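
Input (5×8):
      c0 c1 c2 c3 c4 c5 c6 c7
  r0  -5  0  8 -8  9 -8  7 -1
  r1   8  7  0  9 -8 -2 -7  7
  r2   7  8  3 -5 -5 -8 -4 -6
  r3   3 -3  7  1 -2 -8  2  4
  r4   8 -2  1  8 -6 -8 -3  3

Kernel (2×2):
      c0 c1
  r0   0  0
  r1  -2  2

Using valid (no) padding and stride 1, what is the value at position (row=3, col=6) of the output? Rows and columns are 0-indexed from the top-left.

The receptive field on the input at this output position is [2 4 / -3 3]. Elementwise product with the kernel and sum: -3·-2 + 3·2.

12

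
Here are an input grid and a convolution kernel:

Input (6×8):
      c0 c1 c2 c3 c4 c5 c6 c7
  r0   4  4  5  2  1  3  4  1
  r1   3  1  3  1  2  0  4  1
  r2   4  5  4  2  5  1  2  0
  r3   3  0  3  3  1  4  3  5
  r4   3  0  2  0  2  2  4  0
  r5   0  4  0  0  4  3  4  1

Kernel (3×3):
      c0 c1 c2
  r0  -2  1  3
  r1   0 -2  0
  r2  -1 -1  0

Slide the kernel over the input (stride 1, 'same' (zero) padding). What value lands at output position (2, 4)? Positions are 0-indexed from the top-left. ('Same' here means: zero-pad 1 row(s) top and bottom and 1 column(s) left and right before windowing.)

-14

The receptive field on the zero-padded input at this output position is [1 2 0 / 2 5 1 / 3 1 4]. Elementwise product with the kernel and sum: 1·-2 + 2·1 + 0·3 + 5·-2 + 3·-1 + 1·-1.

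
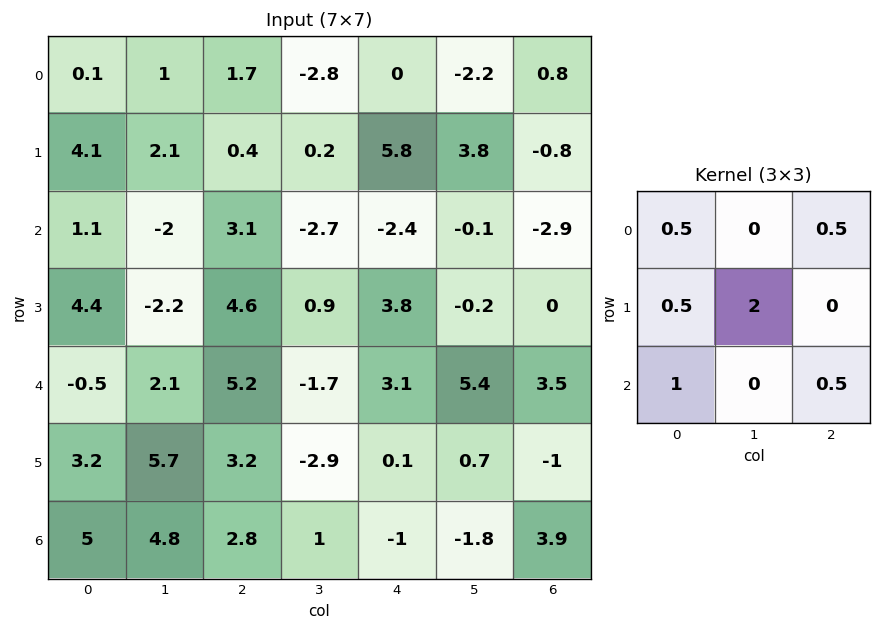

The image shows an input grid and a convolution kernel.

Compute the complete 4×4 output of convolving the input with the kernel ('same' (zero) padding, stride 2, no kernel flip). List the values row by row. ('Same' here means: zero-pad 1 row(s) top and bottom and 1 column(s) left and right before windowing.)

1.25 6.1 0.7 4.3
2.15 4.6 -3.35 -4.15
0.75 15.05 3.15 10.3
12.85 9.4 -2.6 7.25

Output[0,0]: The receptive field on the zero-padded input at this output position is [0 0 0 / 0 0.1 1 / 0 4.1 2.1]. Elementwise product with the kernel and sum: 0·0.5 + 0·0.5 + 0·0.5 + 0.1·2 + 0·1 + 2.1·0.5.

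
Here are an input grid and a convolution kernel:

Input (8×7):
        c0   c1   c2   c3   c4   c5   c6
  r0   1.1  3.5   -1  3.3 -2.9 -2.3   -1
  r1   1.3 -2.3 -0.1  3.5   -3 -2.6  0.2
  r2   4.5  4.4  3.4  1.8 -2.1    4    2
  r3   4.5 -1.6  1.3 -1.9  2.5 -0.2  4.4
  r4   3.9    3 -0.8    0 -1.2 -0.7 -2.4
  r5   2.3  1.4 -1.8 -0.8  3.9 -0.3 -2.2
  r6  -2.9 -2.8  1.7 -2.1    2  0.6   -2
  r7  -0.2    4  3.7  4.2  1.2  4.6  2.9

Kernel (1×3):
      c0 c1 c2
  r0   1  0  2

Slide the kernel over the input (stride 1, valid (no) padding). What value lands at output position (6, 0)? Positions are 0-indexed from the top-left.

0.5

The receptive field on the input at this output position is [-2.9 -2.8 1.7]. Elementwise product with the kernel and sum: -2.9·1 + 1.7·2.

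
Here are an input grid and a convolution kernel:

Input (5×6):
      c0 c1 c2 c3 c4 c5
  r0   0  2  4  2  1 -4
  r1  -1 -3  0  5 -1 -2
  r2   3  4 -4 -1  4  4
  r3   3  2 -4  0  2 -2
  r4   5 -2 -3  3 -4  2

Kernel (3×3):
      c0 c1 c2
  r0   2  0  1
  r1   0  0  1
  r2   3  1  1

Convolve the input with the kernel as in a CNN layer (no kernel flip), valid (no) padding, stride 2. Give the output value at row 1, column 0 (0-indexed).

The receptive field on the input at this output position is [3 4 -4 / 3 2 -4 / 5 -2 -3]. Elementwise product with the kernel and sum: 3·2 + -4·1 + -4·1 + 5·3 + -2·1 + -3·1.

8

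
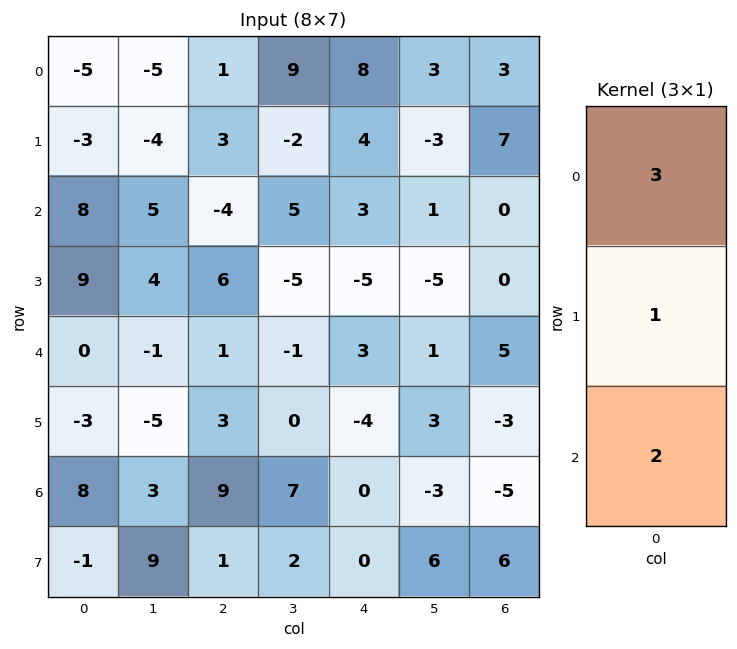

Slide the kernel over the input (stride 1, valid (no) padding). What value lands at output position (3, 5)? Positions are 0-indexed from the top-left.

The receptive field on the input at this output position is [-5 / 1 / 3]. Elementwise product with the kernel and sum: -5·3 + 1·1 + 3·2.

-8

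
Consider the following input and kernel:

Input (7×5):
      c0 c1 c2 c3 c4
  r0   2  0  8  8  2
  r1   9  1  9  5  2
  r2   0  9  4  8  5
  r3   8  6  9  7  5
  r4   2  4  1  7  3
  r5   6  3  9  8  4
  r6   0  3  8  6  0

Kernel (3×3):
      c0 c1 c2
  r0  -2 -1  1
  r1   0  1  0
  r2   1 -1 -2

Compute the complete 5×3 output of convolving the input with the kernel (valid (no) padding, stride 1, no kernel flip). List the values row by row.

-12 -2 -31
-17 -19 -21
-3 -16 -16
-24 -35 -20
-23 -10 4

Output[0,0]: The receptive field on the input at this output position is [2 0 8 / 9 1 9 / 0 9 4]. Elementwise product with the kernel and sum: 2·-2 + 0·-1 + 8·1 + 1·1 + 0·1 + 9·-1 + 4·-2.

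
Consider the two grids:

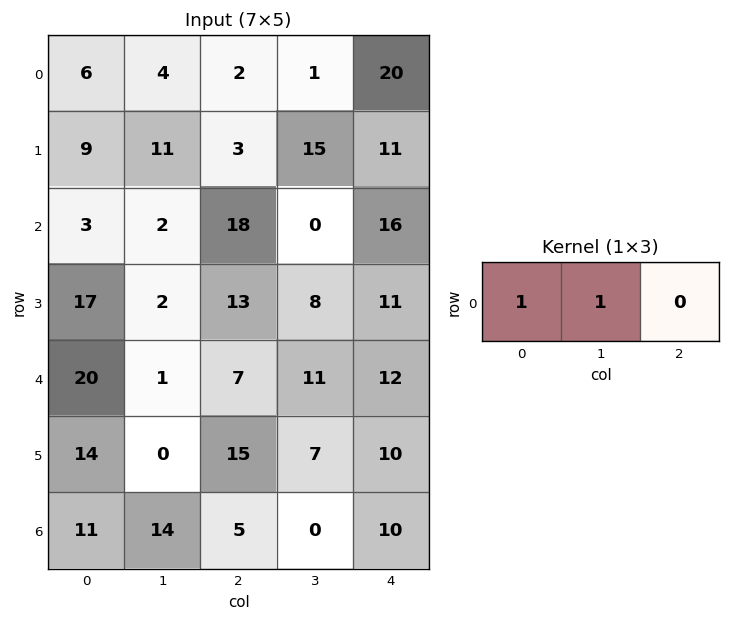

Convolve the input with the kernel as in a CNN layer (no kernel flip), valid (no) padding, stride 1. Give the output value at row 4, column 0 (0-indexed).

21

The receptive field on the input at this output position is [20 1 7]. Elementwise product with the kernel and sum: 20·1 + 1·1.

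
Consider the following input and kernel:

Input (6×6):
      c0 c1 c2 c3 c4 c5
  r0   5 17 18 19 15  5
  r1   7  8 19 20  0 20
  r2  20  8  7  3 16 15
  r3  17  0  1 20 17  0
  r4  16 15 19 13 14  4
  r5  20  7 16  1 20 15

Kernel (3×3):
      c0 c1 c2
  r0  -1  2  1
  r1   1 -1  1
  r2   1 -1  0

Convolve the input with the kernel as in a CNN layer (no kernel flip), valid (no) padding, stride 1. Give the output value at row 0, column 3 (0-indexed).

43

The receptive field on the input at this output position is [19 15 5 / 20 0 20 / 3 16 15]. Elementwise product with the kernel and sum: 19·-1 + 15·2 + 5·1 + 20·1 + 0·-1 + 20·1 + 3·1 + 16·-1.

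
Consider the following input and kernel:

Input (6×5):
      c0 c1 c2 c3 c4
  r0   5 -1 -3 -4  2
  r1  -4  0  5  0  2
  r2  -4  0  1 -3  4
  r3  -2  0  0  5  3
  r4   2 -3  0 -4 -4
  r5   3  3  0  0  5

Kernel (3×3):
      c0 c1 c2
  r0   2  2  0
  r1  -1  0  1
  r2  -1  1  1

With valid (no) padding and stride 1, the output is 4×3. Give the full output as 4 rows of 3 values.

Output[0,0]: The receptive field on the input at this output position is [5 -1 -3 / -4 0 5 / -4 0 1]. Elementwise product with the kernel and sum: 5·2 + -1·2 + -4·-1 + 5·1 + -4·-1 + 0·1 + 1·1.
Output[0,1]: The receptive field on the input at this output position is [-1 -3 -4 / 0 5 0 / 0 1 -3]. Elementwise product with the kernel and sum: -1·2 + -3·2 + 0·-1 + 0·1 + 0·-1 + 1·1 + -3·1.

22 -10 -17
-1 12 21
-11 6 -9
-6 -4 11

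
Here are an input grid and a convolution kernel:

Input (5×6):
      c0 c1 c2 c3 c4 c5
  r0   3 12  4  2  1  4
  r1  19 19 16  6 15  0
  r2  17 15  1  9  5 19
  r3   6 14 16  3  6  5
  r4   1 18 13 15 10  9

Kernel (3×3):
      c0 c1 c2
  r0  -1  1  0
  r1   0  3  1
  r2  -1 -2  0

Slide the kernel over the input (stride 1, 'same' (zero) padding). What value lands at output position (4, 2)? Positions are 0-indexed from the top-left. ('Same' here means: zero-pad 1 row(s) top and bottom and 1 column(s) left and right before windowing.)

The receptive field on the zero-padded input at this output position is [14 16 3 / 18 13 15 / 0 0 0]. Elementwise product with the kernel and sum: 14·-1 + 16·1 + 13·3 + 15·1 + 0·-1 + 0·-2.

56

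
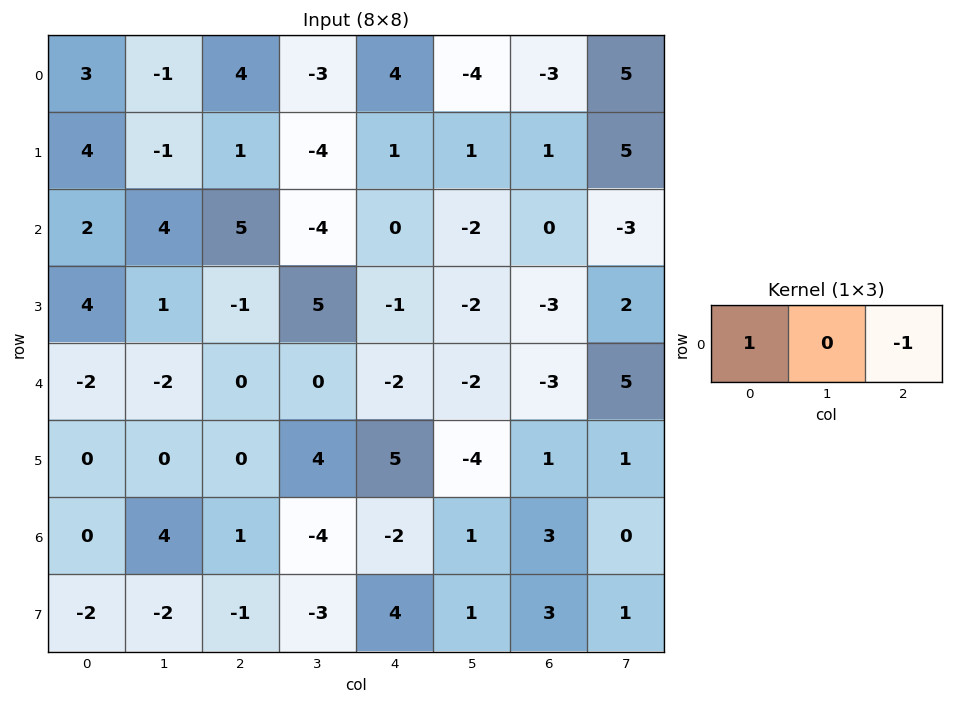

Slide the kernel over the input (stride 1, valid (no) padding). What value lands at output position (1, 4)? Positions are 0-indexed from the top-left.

The receptive field on the input at this output position is [1 1 1]. Elementwise product with the kernel and sum: 1·1 + 1·-1.

0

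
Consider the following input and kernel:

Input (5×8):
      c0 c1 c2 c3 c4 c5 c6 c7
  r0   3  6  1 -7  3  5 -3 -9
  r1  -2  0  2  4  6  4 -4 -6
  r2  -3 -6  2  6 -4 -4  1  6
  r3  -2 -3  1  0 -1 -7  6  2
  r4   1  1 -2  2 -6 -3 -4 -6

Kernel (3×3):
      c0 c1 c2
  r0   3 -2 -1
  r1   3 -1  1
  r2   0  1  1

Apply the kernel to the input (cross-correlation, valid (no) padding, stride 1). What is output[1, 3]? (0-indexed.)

The receptive field on the input at this output position is [4 6 4 / 6 -4 -4 / 0 -1 -7]. Elementwise product with the kernel and sum: 4·3 + 6·-2 + 4·-1 + 6·3 + -4·-1 + -4·1 + -1·1 + -7·1.

6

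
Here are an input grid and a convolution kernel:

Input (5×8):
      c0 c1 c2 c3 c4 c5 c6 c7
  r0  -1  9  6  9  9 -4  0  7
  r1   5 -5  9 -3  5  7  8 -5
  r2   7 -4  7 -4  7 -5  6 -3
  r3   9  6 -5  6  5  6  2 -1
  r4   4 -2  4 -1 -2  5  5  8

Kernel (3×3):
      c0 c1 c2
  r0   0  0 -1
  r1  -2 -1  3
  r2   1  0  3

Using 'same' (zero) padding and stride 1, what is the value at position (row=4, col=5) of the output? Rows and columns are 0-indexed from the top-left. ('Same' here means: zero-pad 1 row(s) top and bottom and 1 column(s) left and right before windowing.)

The receptive field on the zero-padded input at this output position is [5 6 2 / -2 5 5 / 0 0 0]. Elementwise product with the kernel and sum: 2·-1 + -2·-2 + 5·-1 + 5·3 + 0·1 + 0·3.

12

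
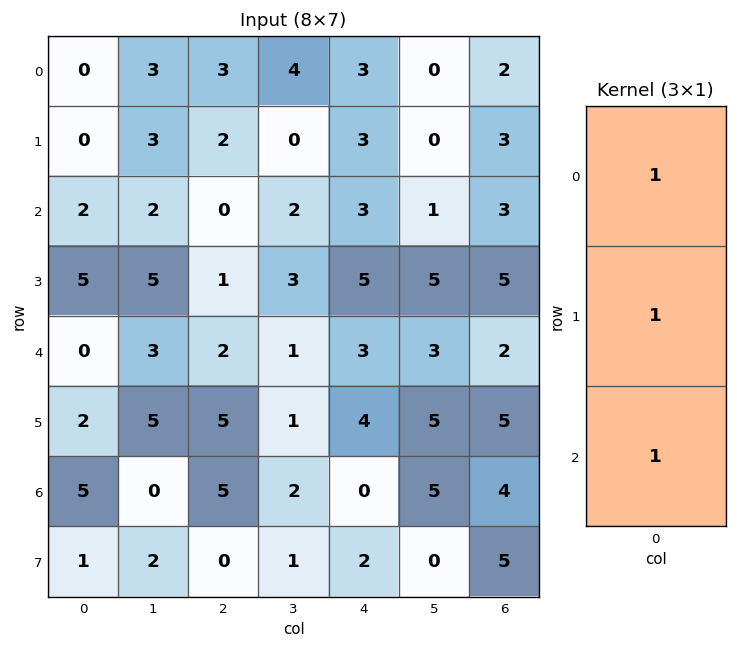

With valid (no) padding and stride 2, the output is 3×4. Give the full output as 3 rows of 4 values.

Output[0,0]: The receptive field on the input at this output position is [0 / 0 / 2]. Elementwise product with the kernel and sum: 0·1 + 0·1 + 2·1.
Output[0,1]: The receptive field on the input at this output position is [3 / 2 / 0]. Elementwise product with the kernel and sum: 3·1 + 2·1 + 0·1.

2 5 9 8
7 3 11 10
7 12 7 11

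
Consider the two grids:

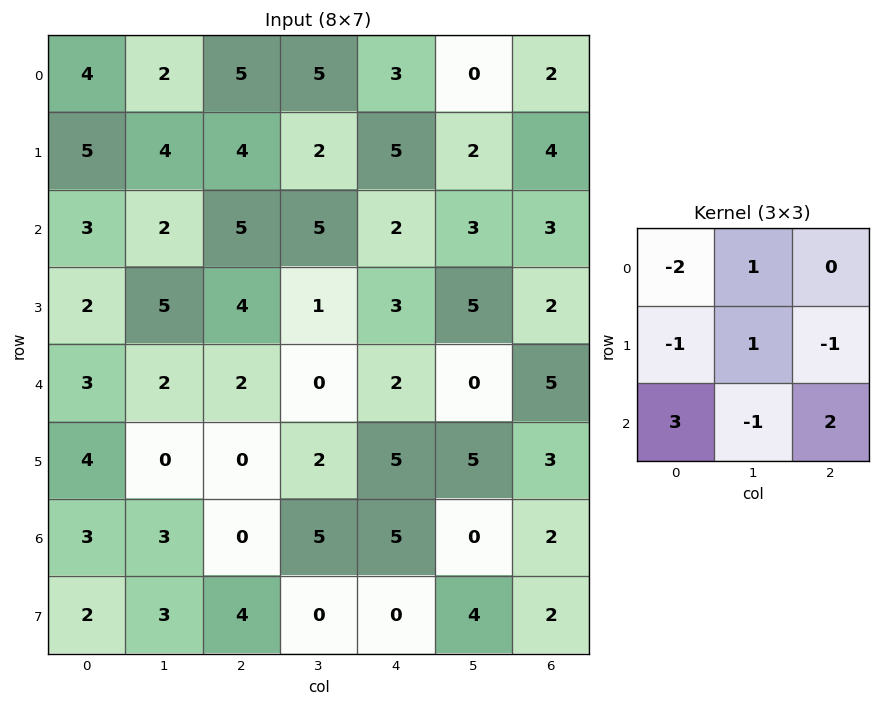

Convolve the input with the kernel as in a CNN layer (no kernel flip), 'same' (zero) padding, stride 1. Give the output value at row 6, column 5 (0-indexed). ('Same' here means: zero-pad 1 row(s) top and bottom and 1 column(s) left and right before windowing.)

The receptive field on the zero-padded input at this output position is [5 5 3 / 5 0 2 / 0 4 2]. Elementwise product with the kernel and sum: 5·-2 + 5·1 + 5·-1 + 0·1 + 2·-1 + 0·3 + 4·-1 + 2·2.

-12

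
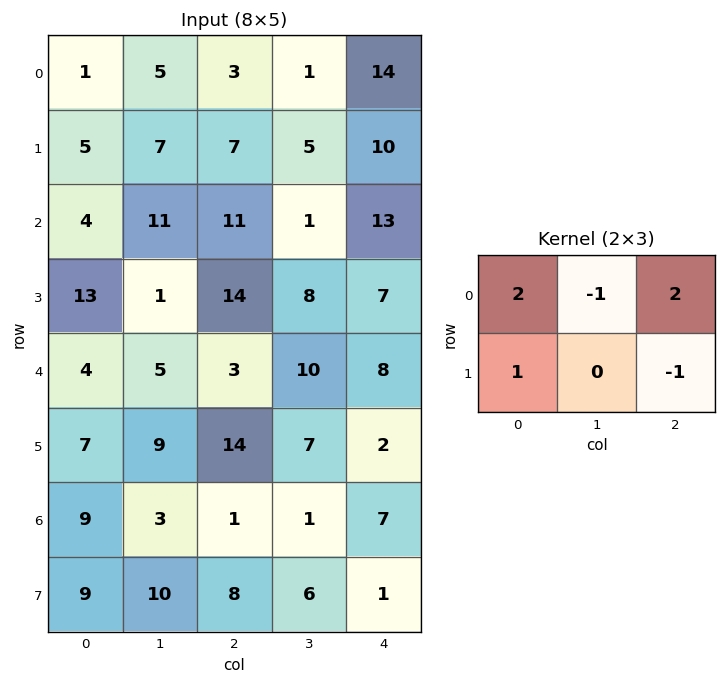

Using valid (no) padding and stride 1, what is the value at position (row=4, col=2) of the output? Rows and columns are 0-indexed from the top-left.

The receptive field on the input at this output position is [3 10 8 / 14 7 2]. Elementwise product with the kernel and sum: 3·2 + 10·-1 + 8·2 + 14·1 + 2·-1.

24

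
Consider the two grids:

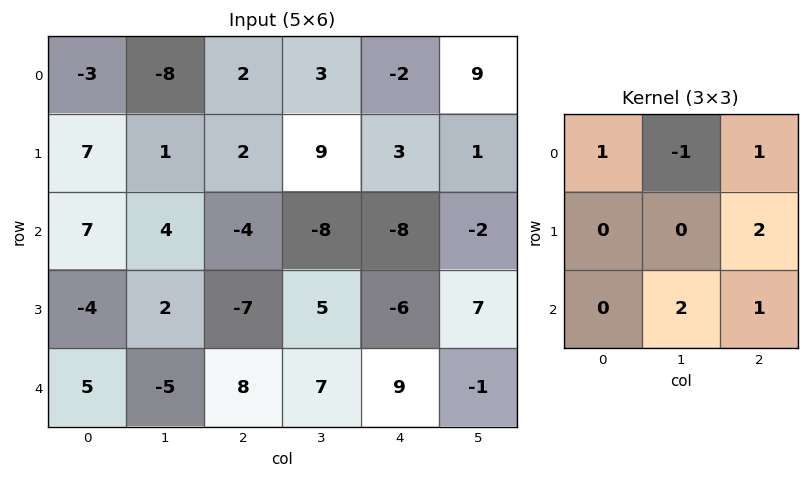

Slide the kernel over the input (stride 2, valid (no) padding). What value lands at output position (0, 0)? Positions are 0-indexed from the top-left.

15

The receptive field on the input at this output position is [-3 -8 2 / 7 1 2 / 7 4 -4]. Elementwise product with the kernel and sum: -3·1 + -8·-1 + 2·1 + 2·2 + 4·2 + -4·1.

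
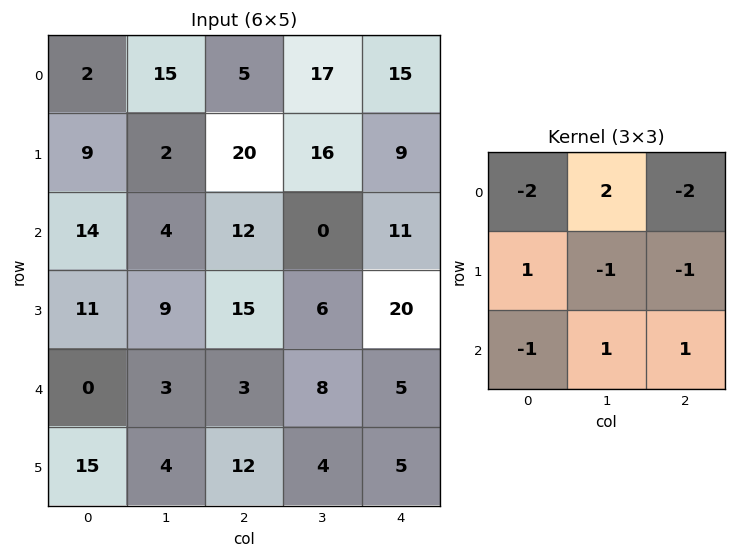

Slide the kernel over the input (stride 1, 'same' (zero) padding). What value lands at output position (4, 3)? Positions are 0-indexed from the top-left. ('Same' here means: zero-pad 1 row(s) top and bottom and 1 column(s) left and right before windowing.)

The receptive field on the zero-padded input at this output position is [15 6 20 / 3 8 5 / 12 4 5]. Elementwise product with the kernel and sum: 15·-2 + 6·2 + 20·-2 + 3·1 + 8·-1 + 5·-1 + 12·-1 + 4·1 + 5·1.

-71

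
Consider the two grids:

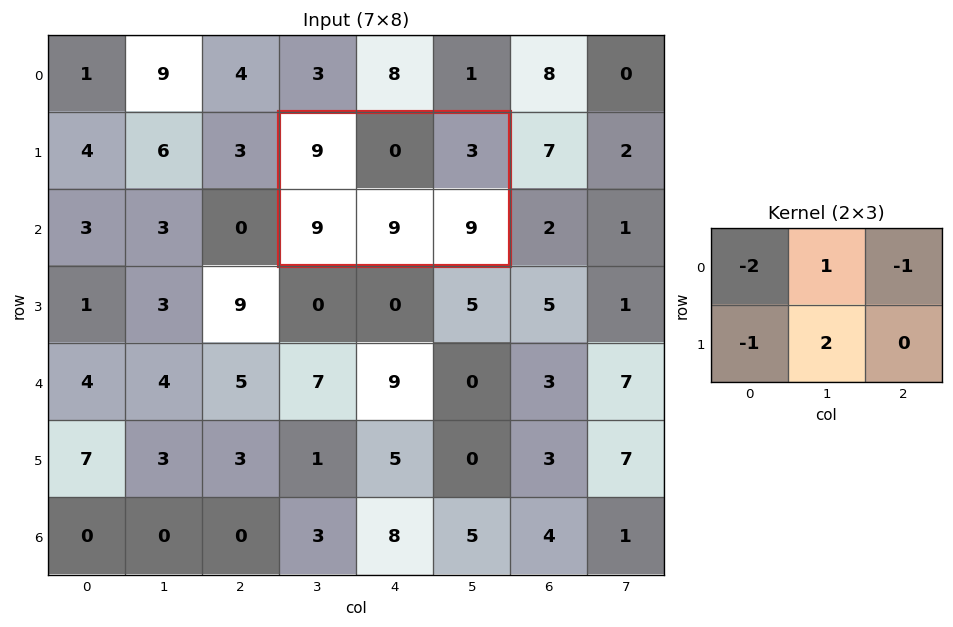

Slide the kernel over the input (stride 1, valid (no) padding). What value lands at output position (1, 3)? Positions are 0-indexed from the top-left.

-12

The receptive field on the input at this output position is [9 0 3 / 9 9 9]. Elementwise product with the kernel and sum: 9·-2 + 0·1 + 3·-1 + 9·-1 + 9·2.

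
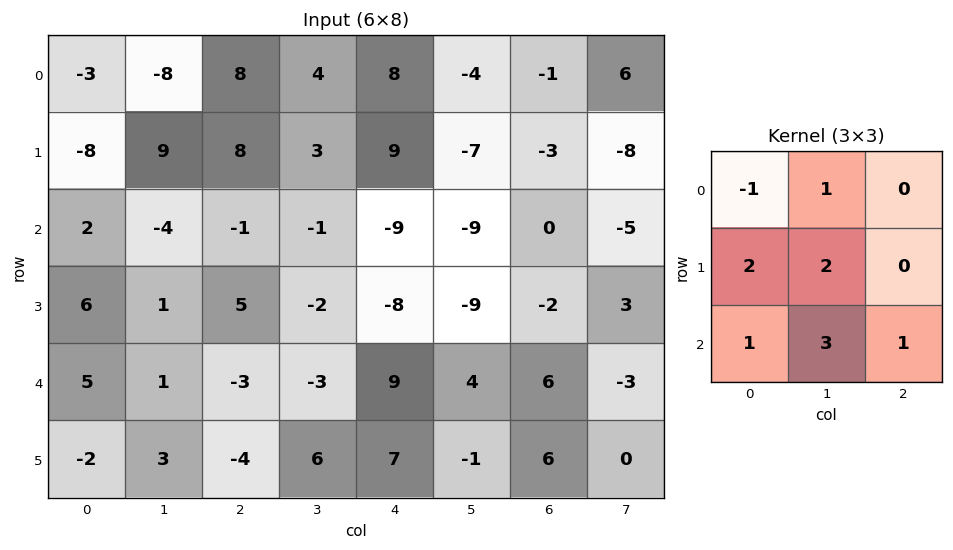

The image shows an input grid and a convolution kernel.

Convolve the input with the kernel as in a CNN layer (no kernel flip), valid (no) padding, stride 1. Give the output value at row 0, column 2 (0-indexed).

5

The receptive field on the input at this output position is [8 4 8 / 8 3 9 / -1 -1 -9]. Elementwise product with the kernel and sum: 8·-1 + 4·1 + 8·2 + 3·2 + -1·1 + -1·3 + -9·1.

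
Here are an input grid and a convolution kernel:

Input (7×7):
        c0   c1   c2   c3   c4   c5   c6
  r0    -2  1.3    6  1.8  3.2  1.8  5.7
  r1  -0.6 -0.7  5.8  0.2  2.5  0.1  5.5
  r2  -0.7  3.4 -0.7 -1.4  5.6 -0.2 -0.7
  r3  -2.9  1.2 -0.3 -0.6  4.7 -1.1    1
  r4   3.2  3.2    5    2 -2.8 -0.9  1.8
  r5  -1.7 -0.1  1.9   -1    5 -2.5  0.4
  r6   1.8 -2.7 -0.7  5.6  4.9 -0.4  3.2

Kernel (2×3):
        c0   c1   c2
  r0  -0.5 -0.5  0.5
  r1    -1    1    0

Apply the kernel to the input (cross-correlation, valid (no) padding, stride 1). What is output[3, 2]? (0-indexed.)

-0.2

The receptive field on the input at this output position is [-0.3 -0.6 4.7 / 5 2 -2.8]. Elementwise product with the kernel and sum: -0.3·-0.5 + -0.6·-0.5 + 4.7·0.5 + 5·-1 + 2·1.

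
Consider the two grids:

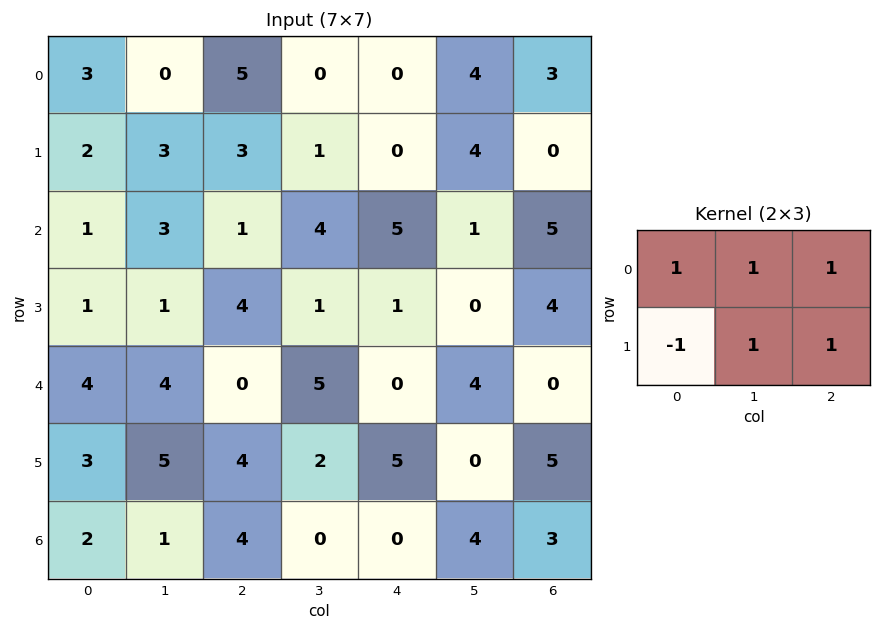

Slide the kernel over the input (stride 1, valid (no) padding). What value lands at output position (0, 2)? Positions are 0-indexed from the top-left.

The receptive field on the input at this output position is [5 0 0 / 3 1 0]. Elementwise product with the kernel and sum: 5·1 + 0·1 + 0·1 + 3·-1 + 1·1 + 0·1.

3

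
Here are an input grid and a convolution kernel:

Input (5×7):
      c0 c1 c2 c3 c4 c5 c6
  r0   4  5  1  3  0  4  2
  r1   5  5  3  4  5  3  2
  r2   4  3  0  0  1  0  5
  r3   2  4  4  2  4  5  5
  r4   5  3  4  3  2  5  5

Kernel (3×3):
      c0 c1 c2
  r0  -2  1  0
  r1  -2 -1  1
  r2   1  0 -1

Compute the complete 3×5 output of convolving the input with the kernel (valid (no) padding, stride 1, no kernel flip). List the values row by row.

Output[0,0]: The receptive field on the input at this output position is [4 5 1 / 5 5 3 / 4 3 0]. Elementwise product with the kernel and sum: 4·-2 + 5·1 + 5·-2 + 5·-1 + 3·1 + 4·1 + 0·-1.

-11 -15 -5 -16 -11
-18 -11 -1 -7 -5
-8 -16 -4 -4 -13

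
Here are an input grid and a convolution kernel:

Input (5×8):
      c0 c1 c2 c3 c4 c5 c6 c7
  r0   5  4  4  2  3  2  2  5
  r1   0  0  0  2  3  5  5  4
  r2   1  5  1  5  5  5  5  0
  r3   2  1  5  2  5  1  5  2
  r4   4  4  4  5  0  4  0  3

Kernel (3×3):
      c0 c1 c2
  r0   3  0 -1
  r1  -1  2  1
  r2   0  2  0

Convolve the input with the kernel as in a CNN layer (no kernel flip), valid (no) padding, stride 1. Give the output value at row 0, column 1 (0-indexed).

14

The receptive field on the input at this output position is [4 4 2 / 0 0 2 / 5 1 5]. Elementwise product with the kernel and sum: 4·3 + 2·-1 + 0·-1 + 0·2 + 2·1 + 1·2.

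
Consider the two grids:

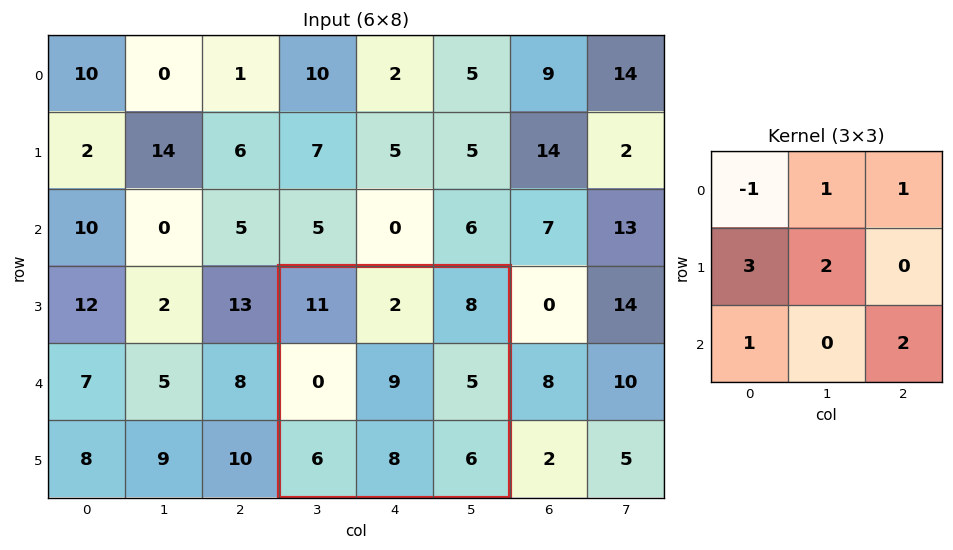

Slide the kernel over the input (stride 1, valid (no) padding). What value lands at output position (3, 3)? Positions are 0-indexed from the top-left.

The receptive field on the input at this output position is [11 2 8 / 0 9 5 / 6 8 6]. Elementwise product with the kernel and sum: 11·-1 + 2·1 + 8·1 + 0·3 + 9·2 + 6·1 + 6·2.

35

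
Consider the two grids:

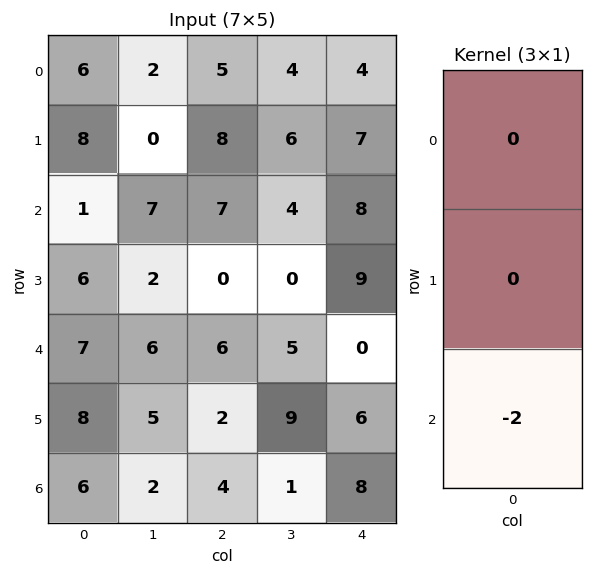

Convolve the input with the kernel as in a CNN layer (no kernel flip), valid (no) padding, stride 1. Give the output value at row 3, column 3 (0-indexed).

The receptive field on the input at this output position is [0 / 5 / 9]. Elementwise product with the kernel and sum: 9·-2.

-18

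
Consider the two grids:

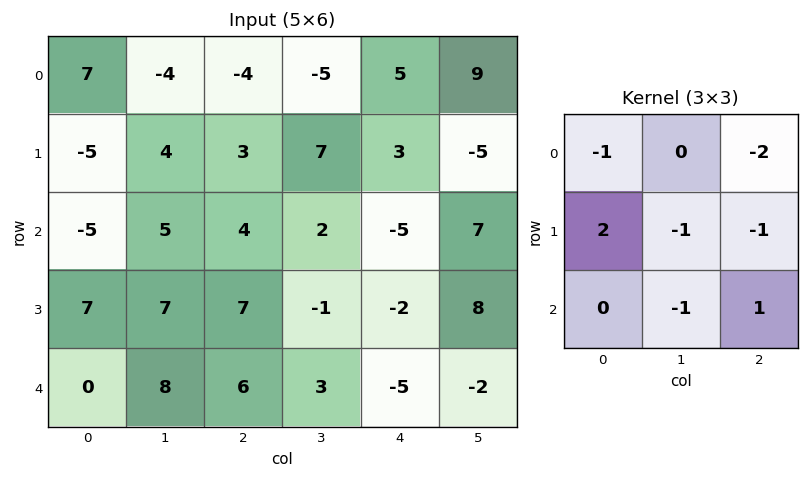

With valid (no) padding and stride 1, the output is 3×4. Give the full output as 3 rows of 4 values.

-17 10 -17 15
-20 -22 1 15
-5 -4 15 -21

Output[0,0]: The receptive field on the input at this output position is [7 -4 -4 / -5 4 3 / -5 5 4]. Elementwise product with the kernel and sum: 7·-1 + -4·-2 + -5·2 + 4·-1 + 3·-1 + 5·-1 + 4·1.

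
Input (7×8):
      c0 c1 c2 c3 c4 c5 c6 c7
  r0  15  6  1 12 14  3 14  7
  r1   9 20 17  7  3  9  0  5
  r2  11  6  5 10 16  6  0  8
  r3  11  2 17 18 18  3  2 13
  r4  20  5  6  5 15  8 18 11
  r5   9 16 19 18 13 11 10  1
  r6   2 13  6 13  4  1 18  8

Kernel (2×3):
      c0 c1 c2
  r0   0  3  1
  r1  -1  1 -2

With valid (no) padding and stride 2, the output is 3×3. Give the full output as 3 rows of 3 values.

Output[0,0]: The receptive field on the input at this output position is [15 6 1 / 9 20 17]. Elementwise product with the kernel and sum: 6·3 + 1·1 + 9·-1 + 20·1 + 17·-2.
Output[0,1]: The receptive field on the input at this output position is [1 12 14 / 17 7 3]. Elementwise product with the kernel and sum: 12·3 + 14·1 + 17·-1 + 7·1 + 3·-2.

-4 34 29
-20 11 -1
-10 3 20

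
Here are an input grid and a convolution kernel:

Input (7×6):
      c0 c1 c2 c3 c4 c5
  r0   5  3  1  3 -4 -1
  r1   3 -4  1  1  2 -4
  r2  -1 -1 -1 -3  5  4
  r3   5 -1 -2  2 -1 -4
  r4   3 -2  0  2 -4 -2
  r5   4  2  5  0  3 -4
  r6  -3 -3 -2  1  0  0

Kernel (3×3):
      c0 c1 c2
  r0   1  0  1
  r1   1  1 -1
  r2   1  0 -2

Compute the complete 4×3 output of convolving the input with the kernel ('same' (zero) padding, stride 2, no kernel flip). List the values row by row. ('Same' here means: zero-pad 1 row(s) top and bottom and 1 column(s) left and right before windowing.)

Output[0,0]: The receptive field on the zero-padded input at this output position is [0 0 0 / 0 5 3 / 0 3 -4]. Elementwise product with the kernel and sum: 0·1 + 0·1 + 0·1 + 5·1 + 3·-1 + 0·1 + -4·-2.

10 -5 9
-2 -7 5
0 -1 6
2 -4 -3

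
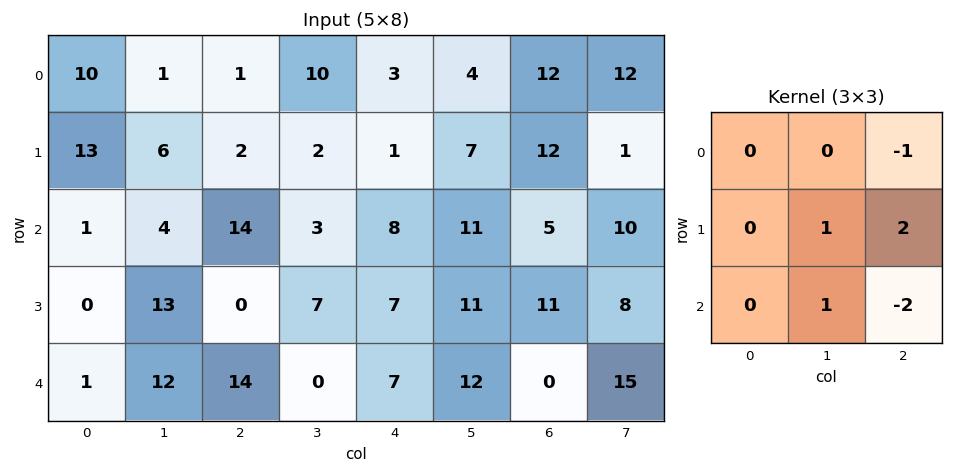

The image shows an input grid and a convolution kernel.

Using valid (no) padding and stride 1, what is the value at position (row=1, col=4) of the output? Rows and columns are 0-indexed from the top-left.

-2

The receptive field on the input at this output position is [1 7 12 / 8 11 5 / 7 11 11]. Elementwise product with the kernel and sum: 12·-1 + 11·1 + 5·2 + 11·1 + 11·-2.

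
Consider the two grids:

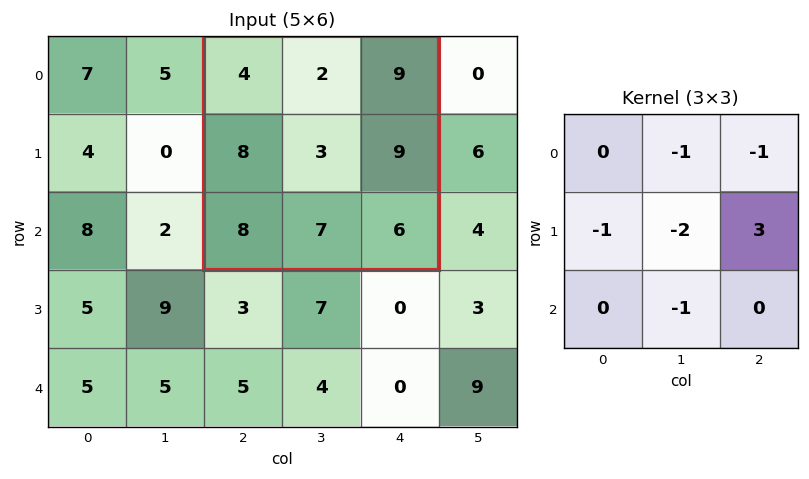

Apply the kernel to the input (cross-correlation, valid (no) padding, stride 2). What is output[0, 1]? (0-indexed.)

The receptive field on the input at this output position is [4 2 9 / 8 3 9 / 8 7 6]. Elementwise product with the kernel and sum: 2·-1 + 9·-1 + 8·-1 + 3·-2 + 9·3 + 7·-1.

-5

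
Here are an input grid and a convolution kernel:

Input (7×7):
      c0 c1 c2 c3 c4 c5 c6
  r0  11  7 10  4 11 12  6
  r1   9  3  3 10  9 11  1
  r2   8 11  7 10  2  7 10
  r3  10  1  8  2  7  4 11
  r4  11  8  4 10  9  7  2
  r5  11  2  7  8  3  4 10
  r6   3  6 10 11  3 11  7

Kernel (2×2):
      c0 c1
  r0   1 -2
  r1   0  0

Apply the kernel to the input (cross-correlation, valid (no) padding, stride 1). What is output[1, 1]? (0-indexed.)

-3

The receptive field on the input at this output position is [3 3 / 11 7]. Elementwise product with the kernel and sum: 3·1 + 3·-2.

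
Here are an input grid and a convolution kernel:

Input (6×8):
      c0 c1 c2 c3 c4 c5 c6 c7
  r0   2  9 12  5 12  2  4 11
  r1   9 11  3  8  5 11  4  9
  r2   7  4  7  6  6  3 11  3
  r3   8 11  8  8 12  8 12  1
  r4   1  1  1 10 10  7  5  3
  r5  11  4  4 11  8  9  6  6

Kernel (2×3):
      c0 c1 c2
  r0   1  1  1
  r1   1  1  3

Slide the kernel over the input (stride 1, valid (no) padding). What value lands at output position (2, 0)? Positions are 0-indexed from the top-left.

The receptive field on the input at this output position is [7 4 7 / 8 11 8]. Elementwise product with the kernel and sum: 7·1 + 4·1 + 7·1 + 8·1 + 11·1 + 8·3.

61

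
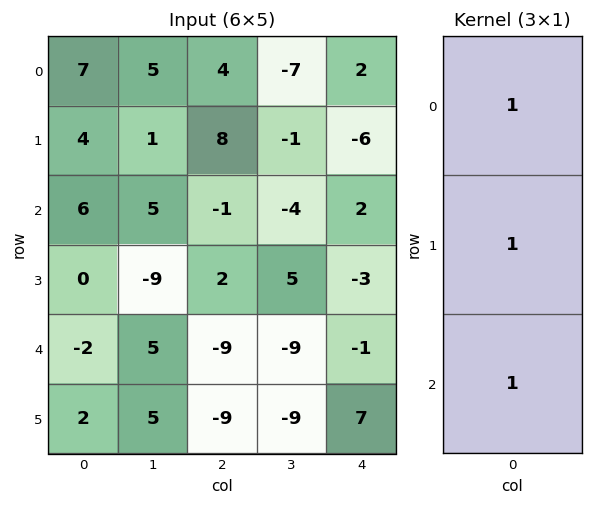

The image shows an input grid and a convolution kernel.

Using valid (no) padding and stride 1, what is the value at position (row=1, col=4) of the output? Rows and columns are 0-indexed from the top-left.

The receptive field on the input at this output position is [-6 / 2 / -3]. Elementwise product with the kernel and sum: -6·1 + 2·1 + -3·1.

-7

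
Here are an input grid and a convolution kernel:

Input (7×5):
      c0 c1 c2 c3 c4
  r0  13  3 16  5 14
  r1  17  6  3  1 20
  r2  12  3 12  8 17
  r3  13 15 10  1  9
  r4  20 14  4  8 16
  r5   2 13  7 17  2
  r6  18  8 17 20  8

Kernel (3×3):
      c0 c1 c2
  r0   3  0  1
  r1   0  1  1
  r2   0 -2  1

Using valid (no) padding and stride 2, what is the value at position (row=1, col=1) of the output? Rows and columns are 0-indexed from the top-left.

63

The receptive field on the input at this output position is [12 8 17 / 10 1 9 / 4 8 16]. Elementwise product with the kernel and sum: 12·3 + 17·1 + 1·1 + 9·1 + 8·-2 + 16·1.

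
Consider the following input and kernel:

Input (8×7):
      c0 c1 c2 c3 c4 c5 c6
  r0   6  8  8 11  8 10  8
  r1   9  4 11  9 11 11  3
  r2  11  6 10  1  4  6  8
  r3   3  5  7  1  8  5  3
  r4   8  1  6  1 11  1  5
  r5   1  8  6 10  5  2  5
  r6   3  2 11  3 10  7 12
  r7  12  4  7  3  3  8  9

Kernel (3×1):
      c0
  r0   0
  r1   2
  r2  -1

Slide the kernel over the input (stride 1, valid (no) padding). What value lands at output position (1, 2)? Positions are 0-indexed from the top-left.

13

The receptive field on the input at this output position is [11 / 10 / 7]. Elementwise product with the kernel and sum: 10·2 + 7·-1.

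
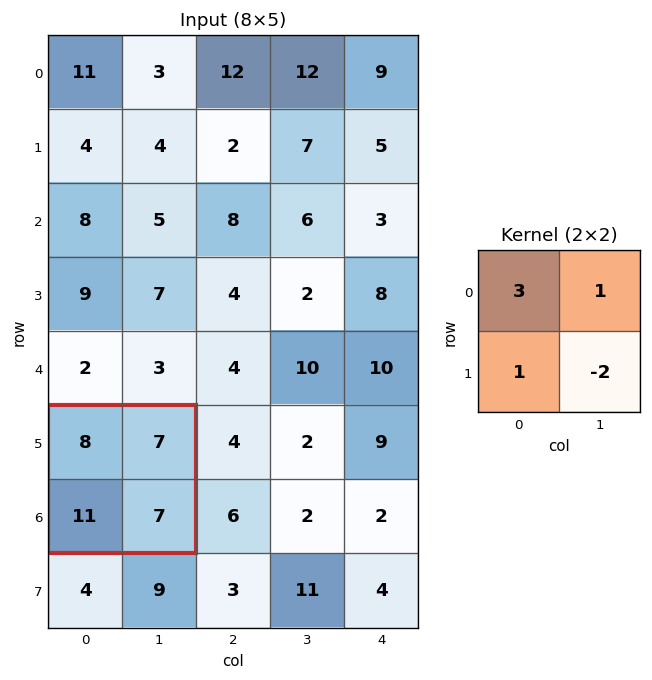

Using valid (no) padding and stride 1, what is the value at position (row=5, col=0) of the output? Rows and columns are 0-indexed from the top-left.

28

The receptive field on the input at this output position is [8 7 / 11 7]. Elementwise product with the kernel and sum: 8·3 + 7·1 + 11·1 + 7·-2.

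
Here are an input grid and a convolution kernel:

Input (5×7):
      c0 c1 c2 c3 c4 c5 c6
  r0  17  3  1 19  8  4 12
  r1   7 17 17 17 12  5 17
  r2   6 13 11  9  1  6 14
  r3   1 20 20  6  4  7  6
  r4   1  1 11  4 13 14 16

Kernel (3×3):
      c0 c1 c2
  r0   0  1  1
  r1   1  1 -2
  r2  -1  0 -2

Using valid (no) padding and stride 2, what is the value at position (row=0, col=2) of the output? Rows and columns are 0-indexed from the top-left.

The receptive field on the input at this output position is [8 4 12 / 12 5 17 / 1 6 14]. Elementwise product with the kernel and sum: 4·1 + 12·1 + 12·1 + 5·1 + 17·-2 + 1·-1 + 14·-2.

-30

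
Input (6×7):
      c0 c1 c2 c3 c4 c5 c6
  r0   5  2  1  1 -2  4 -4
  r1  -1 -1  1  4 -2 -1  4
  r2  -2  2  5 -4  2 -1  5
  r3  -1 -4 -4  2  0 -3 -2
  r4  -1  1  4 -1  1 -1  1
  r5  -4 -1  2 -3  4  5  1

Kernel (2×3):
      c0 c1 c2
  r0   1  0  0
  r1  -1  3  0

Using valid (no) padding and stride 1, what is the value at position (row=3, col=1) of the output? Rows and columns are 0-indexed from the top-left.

The receptive field on the input at this output position is [-4 -4 2 / 1 4 -1]. Elementwise product with the kernel and sum: -4·1 + 1·-1 + 4·3.

7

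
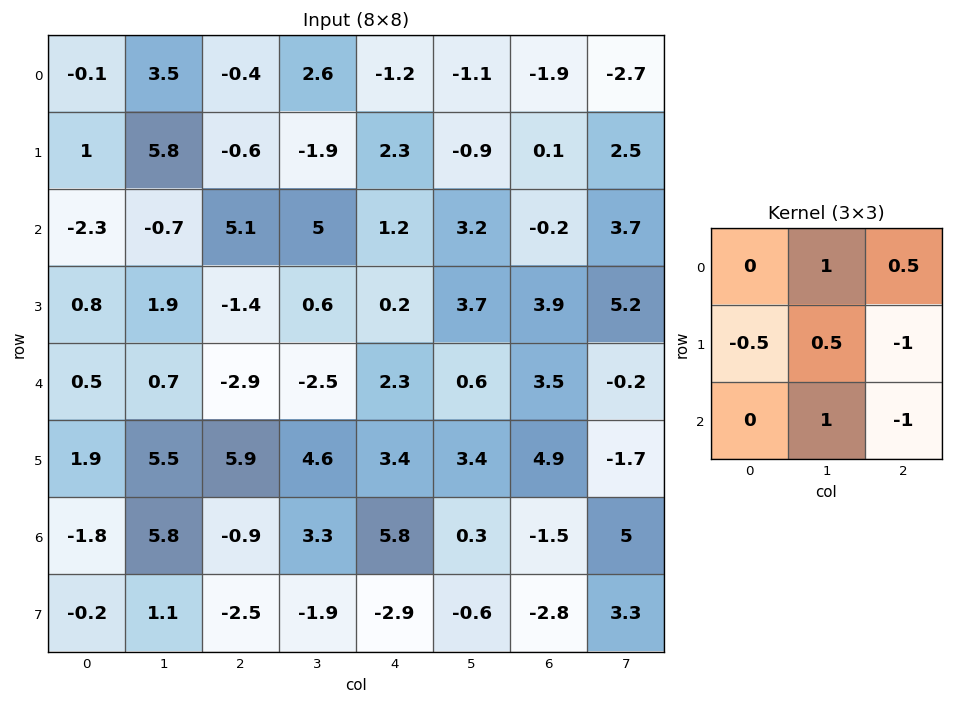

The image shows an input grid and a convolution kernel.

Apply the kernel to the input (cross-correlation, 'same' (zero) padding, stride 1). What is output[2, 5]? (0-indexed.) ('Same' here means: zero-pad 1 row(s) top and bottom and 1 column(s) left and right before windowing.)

The receptive field on the zero-padded input at this output position is [2.3 -0.9 0.1 / 1.2 3.2 -0.2 / 0.2 3.7 3.9]. Elementwise product with the kernel and sum: -0.9·1 + 0.1·0.5 + 1.2·-0.5 + 3.2·0.5 + -0.2·-1 + 3.7·1 + 3.9·-1.

0.15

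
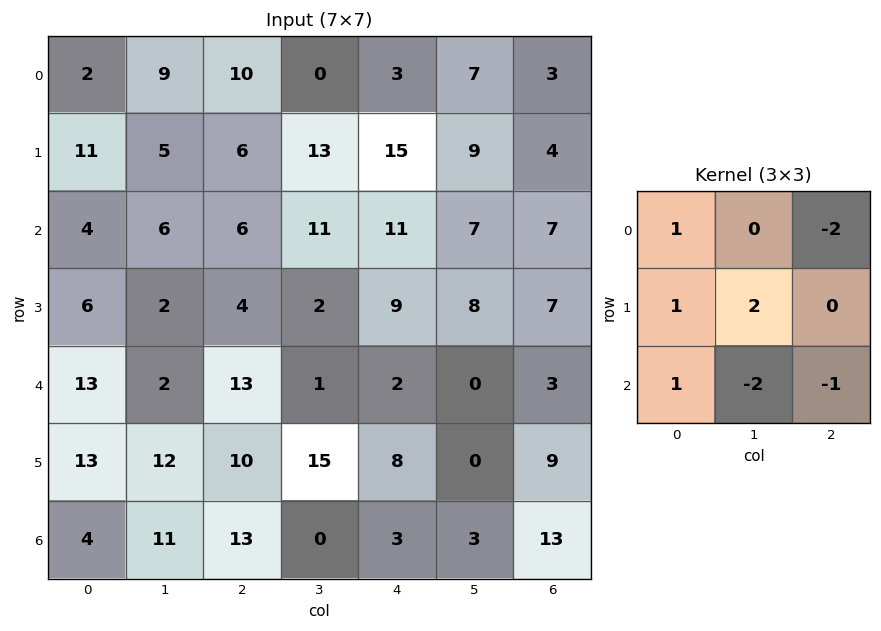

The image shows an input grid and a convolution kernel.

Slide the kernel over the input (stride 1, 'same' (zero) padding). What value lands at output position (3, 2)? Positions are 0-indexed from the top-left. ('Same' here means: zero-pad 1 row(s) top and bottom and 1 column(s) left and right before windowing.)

-31

The receptive field on the zero-padded input at this output position is [6 6 11 / 2 4 2 / 2 13 1]. Elementwise product with the kernel and sum: 6·1 + 11·-2 + 2·1 + 4·2 + 2·1 + 13·-2 + 1·-1.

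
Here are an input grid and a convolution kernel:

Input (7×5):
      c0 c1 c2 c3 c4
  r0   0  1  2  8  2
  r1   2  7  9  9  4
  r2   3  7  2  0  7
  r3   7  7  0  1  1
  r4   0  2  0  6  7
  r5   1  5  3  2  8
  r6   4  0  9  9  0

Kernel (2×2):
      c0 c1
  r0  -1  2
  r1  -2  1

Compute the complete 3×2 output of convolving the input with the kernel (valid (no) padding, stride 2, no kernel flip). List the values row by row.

5 5
4 -1
7 8

Output[0,0]: The receptive field on the input at this output position is [0 1 / 2 7]. Elementwise product with the kernel and sum: 0·-1 + 1·2 + 2·-2 + 7·1.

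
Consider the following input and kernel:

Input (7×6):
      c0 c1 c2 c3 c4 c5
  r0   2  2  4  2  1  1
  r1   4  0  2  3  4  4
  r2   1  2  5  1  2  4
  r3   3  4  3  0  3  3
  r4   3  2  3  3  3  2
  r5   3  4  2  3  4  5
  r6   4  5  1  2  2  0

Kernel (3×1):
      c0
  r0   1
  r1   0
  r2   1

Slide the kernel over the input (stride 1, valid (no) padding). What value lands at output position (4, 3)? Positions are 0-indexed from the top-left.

5

The receptive field on the input at this output position is [3 / 3 / 2]. Elementwise product with the kernel and sum: 3·1 + 2·1.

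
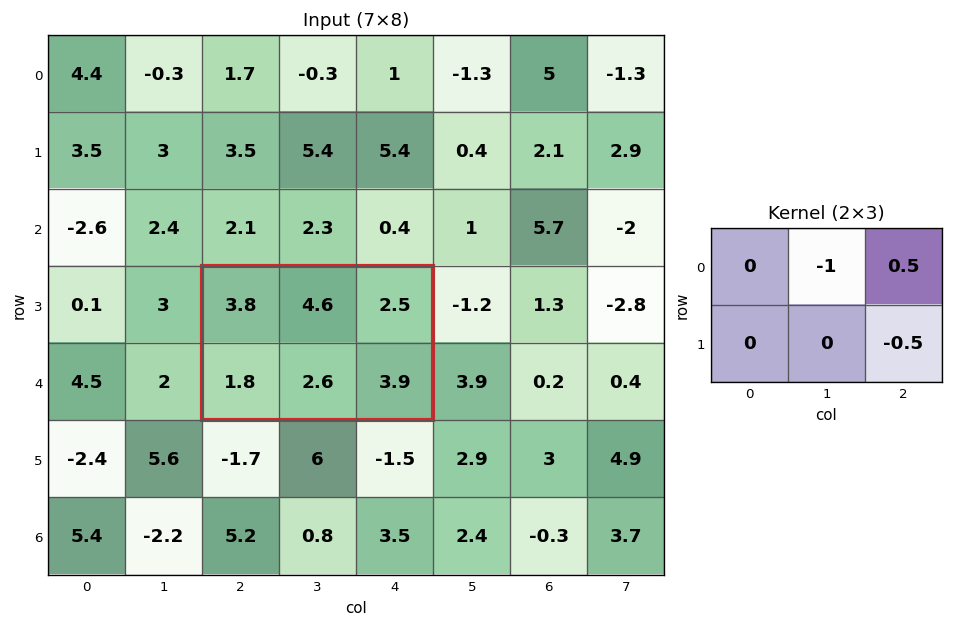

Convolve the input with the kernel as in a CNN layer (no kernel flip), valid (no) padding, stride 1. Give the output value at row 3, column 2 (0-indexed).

-5.3

The receptive field on the input at this output position is [3.8 4.6 2.5 / 1.8 2.6 3.9]. Elementwise product with the kernel and sum: 4.6·-1 + 2.5·0.5 + 3.9·-0.5.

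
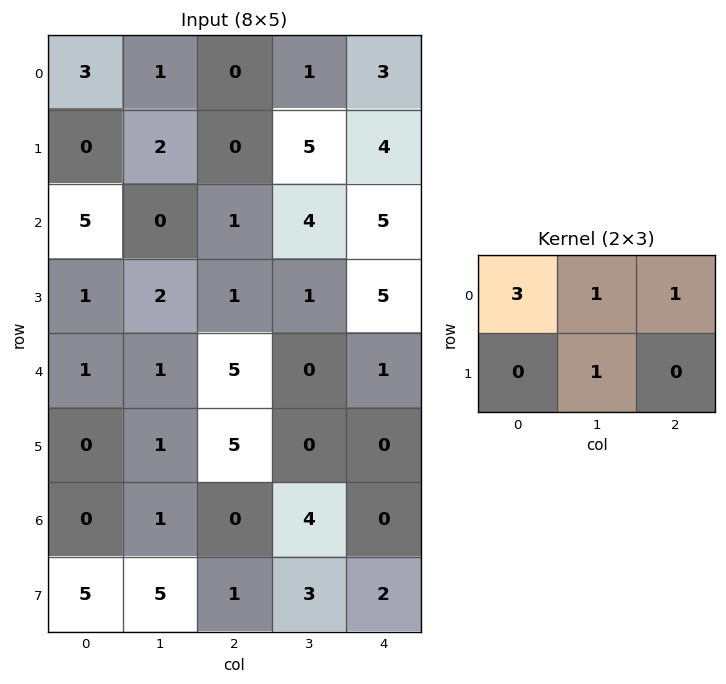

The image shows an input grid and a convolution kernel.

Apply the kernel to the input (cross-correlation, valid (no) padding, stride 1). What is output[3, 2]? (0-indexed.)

9

The receptive field on the input at this output position is [1 1 5 / 5 0 1]. Elementwise product with the kernel and sum: 1·3 + 1·1 + 5·1 + 0·1.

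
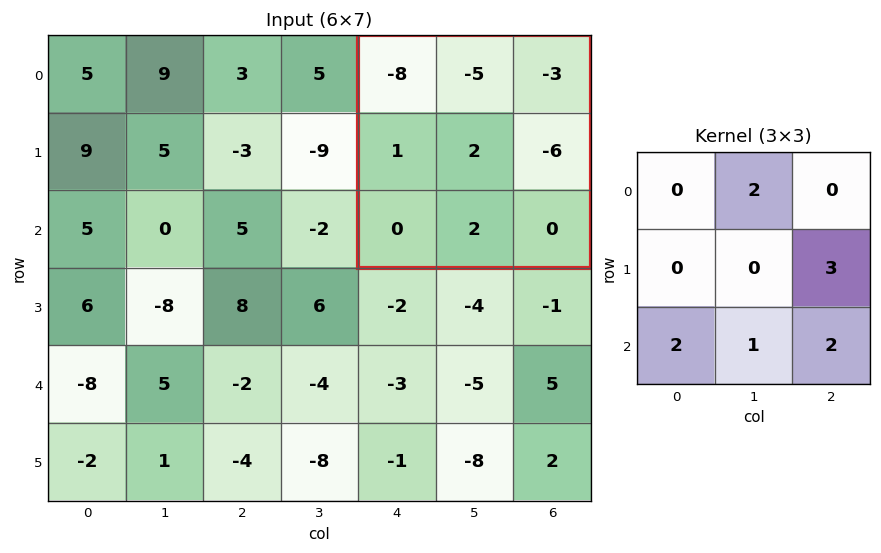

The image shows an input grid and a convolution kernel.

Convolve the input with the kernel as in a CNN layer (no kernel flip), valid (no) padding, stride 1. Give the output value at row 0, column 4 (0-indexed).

-26

The receptive field on the input at this output position is [-8 -5 -3 / 1 2 -6 / 0 2 0]. Elementwise product with the kernel and sum: -5·2 + -6·3 + 0·2 + 2·1 + 0·2.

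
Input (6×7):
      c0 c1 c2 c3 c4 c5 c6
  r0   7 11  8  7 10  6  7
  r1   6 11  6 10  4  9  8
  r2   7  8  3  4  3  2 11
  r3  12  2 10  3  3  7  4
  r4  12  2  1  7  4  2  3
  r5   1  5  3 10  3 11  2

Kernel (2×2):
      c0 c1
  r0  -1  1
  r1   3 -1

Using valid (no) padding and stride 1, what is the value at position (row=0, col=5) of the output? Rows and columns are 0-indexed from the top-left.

20

The receptive field on the input at this output position is [6 7 / 9 8]. Elementwise product with the kernel and sum: 6·-1 + 7·1 + 9·3 + 8·-1.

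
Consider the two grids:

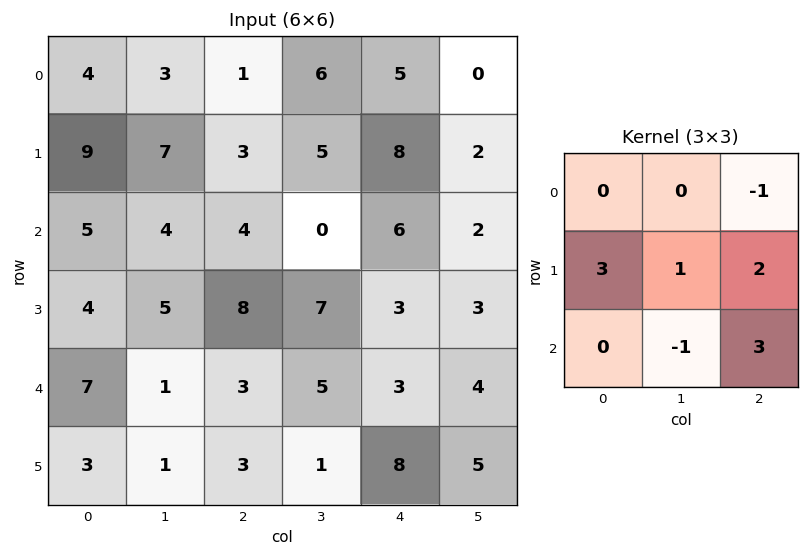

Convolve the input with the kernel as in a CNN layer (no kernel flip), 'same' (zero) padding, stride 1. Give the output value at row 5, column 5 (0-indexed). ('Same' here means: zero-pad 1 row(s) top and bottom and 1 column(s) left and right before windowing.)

The receptive field on the zero-padded input at this output position is [3 4 0 / 8 5 0 / 0 0 0]. Elementwise product with the kernel and sum: 0·-1 + 8·3 + 5·1 + 0·2 + 0·-1 + 0·3.

29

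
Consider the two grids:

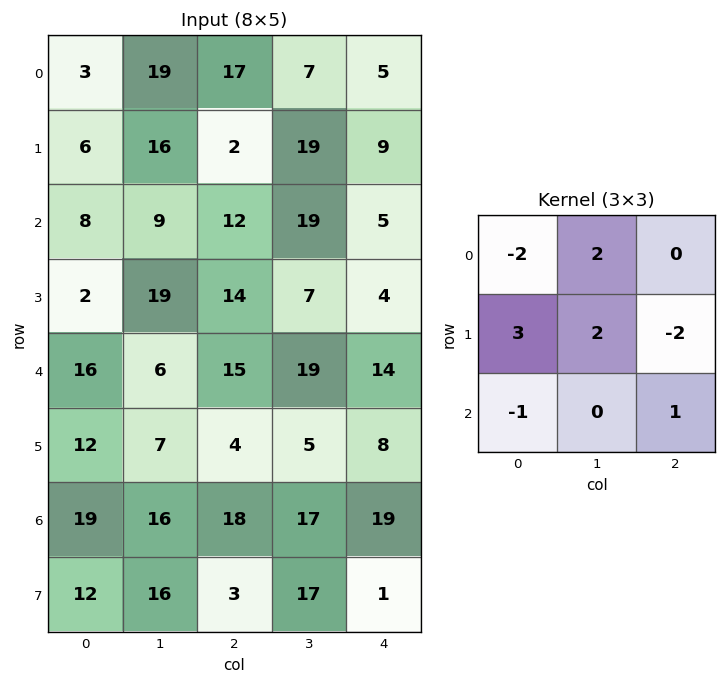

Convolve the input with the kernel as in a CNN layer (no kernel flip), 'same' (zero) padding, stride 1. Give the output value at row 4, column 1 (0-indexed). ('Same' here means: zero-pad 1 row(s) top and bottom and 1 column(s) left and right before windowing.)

The receptive field on the zero-padded input at this output position is [2 19 14 / 16 6 15 / 12 7 4]. Elementwise product with the kernel and sum: 2·-2 + 19·2 + 16·3 + 6·2 + 15·-2 + 12·-1 + 4·1.

56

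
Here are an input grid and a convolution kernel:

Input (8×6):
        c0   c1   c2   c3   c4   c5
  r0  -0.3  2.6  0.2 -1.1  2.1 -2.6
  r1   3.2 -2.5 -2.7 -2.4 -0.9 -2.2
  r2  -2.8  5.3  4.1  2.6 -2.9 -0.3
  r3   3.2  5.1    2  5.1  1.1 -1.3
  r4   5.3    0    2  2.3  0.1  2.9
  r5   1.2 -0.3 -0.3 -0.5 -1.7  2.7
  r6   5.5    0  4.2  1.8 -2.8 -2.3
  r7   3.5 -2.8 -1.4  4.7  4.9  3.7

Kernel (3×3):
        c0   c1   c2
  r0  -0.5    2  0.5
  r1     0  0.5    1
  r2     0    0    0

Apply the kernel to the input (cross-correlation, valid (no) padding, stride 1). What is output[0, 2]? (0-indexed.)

The receptive field on the input at this output position is [0.2 -1.1 2.1 / -2.7 -2.4 -0.9 / 4.1 2.6 -2.9]. Elementwise product with the kernel and sum: 0.2·-0.5 + -1.1·2 + 2.1·0.5 + -2.4·0.5 + -0.9·1.

-3.35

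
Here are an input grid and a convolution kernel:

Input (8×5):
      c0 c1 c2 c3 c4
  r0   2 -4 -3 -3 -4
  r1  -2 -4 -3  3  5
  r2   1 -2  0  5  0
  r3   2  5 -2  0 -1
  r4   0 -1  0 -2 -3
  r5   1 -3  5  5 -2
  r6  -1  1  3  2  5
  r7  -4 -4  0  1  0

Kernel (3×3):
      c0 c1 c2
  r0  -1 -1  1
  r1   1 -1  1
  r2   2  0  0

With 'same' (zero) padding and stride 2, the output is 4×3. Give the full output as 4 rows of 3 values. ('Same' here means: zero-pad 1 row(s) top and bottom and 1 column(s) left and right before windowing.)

-6 -12 7
-5 23 -3
2 -12 12
-2 -5 -4

Output[0,0]: The receptive field on the zero-padded input at this output position is [0 0 0 / 0 2 -4 / 0 -2 -4]. Elementwise product with the kernel and sum: 0·-1 + 0·-1 + 0·1 + 0·1 + 2·-1 + -4·1 + 0·2.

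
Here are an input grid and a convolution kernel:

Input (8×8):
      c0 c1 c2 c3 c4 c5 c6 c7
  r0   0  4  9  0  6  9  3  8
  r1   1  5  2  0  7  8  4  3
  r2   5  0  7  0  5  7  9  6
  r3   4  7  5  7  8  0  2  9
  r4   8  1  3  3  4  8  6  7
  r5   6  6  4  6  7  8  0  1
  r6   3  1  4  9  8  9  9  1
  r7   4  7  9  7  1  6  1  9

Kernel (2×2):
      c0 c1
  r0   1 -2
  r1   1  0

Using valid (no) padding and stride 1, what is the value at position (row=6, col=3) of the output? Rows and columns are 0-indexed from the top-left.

0

The receptive field on the input at this output position is [9 8 / 7 1]. Elementwise product with the kernel and sum: 9·1 + 8·-2 + 7·1.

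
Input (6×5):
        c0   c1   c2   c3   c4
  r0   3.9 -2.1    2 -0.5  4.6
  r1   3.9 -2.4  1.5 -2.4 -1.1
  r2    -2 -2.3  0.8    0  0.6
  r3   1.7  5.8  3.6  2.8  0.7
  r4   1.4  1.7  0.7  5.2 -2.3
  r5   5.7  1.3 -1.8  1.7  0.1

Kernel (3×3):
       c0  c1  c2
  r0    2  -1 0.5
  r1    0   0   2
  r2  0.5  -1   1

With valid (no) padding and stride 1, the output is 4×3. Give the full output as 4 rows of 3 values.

16 -13.2 5.6
11.2 -5.4 5.75
5.6 5.55 -3.85
0.55 23.95 -2.35

Output[0,0]: The receptive field on the input at this output position is [3.9 -2.1 2 / 3.9 -2.4 1.5 / -2 -2.3 0.8]. Elementwise product with the kernel and sum: 3.9·2 + -2.1·-1 + 2·0.5 + 1.5·2 + -2·0.5 + -2.3·-1 + 0.8·1.
Output[0,1]: The receptive field on the input at this output position is [-2.1 2 -0.5 / -2.4 1.5 -2.4 / -2.3 0.8 0]. Elementwise product with the kernel and sum: -2.1·2 + 2·-1 + -0.5·0.5 + -2.4·2 + -2.3·0.5 + 0.8·-1 + 0·1.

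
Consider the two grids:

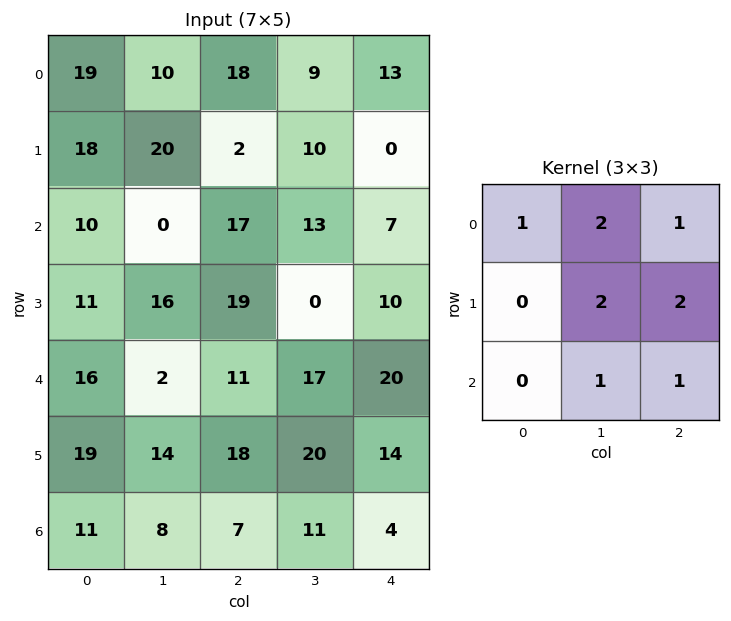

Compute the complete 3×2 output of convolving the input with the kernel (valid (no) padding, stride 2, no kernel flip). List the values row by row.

118 89
110 107
110 148

Output[0,0]: The receptive field on the input at this output position is [19 10 18 / 18 20 2 / 10 0 17]. Elementwise product with the kernel and sum: 19·1 + 10·2 + 18·1 + 20·2 + 2·2 + 0·1 + 17·1.
Output[0,1]: The receptive field on the input at this output position is [18 9 13 / 2 10 0 / 17 13 7]. Elementwise product with the kernel and sum: 18·1 + 9·2 + 13·1 + 10·2 + 0·2 + 13·1 + 7·1.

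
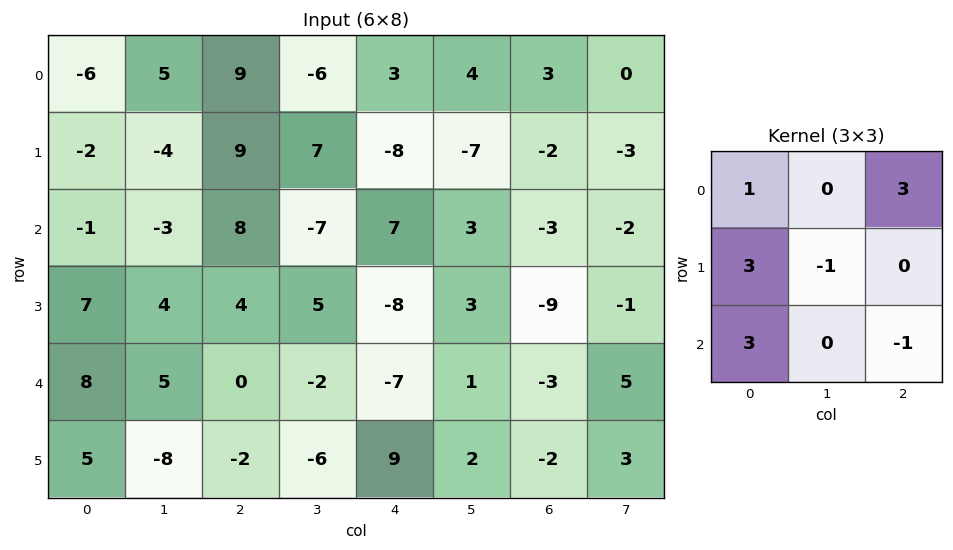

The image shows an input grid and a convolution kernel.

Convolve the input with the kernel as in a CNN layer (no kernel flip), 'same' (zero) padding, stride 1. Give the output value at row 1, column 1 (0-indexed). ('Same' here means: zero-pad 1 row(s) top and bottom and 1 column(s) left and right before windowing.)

8

The receptive field on the zero-padded input at this output position is [-6 5 9 / -2 -4 9 / -1 -3 8]. Elementwise product with the kernel and sum: -6·1 + 9·3 + -2·3 + -4·-1 + -1·3 + 8·-1.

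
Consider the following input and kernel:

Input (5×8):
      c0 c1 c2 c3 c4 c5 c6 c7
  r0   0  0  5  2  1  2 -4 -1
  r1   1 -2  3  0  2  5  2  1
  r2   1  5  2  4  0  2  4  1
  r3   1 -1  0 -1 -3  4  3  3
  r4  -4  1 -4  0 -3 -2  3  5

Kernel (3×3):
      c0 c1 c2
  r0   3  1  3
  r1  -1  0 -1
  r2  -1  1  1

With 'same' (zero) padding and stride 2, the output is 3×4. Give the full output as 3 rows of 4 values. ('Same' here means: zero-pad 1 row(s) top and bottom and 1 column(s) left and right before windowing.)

Output[0,0]: The receptive field on the zero-padded input at this output position is [0 0 0 / 0 0 0 / 0 1 -2]. Elementwise product with the kernel and sum: 0·3 + 0·1 + 0·3 + 0·-1 + 0·-1 + 0·-1 + 1·1 + -2·1.
Output[0,1]: The receptive field on the zero-padded input at this output position is [0 0 0 / 0 5 2 / -2 3 0]. Elementwise product with the kernel and sum: 0·3 + 0·1 + 0·3 + 0·-1 + 2·-1 + -2·-1 + 3·1 + 0·1.

-1 3 3 -3
-10 -12 13 19
-3 -7 8 21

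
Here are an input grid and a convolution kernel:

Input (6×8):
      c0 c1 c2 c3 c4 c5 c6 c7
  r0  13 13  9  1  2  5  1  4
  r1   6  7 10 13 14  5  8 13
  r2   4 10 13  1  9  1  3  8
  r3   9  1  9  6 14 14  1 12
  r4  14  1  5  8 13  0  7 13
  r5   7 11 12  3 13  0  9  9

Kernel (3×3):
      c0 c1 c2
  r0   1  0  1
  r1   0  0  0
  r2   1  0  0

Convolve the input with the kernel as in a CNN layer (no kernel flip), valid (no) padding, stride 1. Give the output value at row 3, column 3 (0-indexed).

23

The receptive field on the input at this output position is [6 14 14 / 8 13 0 / 3 13 0]. Elementwise product with the kernel and sum: 6·1 + 14·1 + 3·1.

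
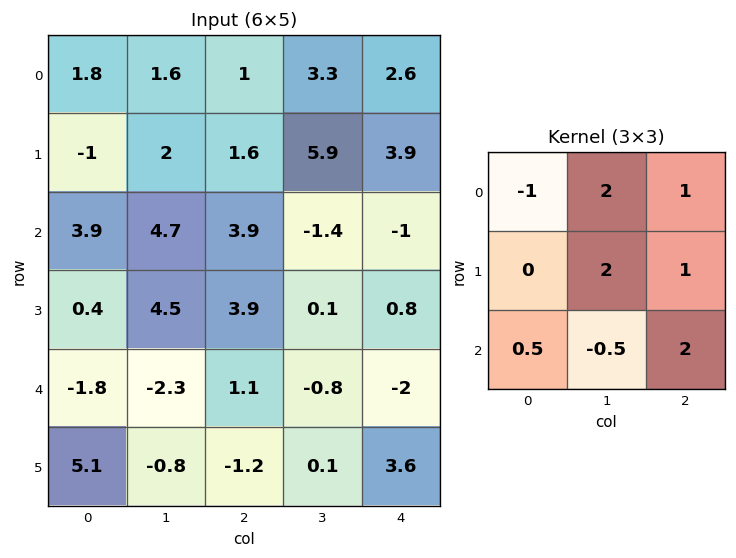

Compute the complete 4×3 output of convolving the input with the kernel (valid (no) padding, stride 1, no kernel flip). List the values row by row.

Output[0,0]: The receptive field on the input at this output position is [1.8 1.6 1 / -1 2 1.6 / 3.9 4.7 3.9]. Elementwise product with the kernel and sum: 1.8·-1 + 1.6·2 + 1·1 + 2·2 + 1.6·1 + 3.9·0.5 + 4.7·-0.5 + 3.9·2.

15.4 10.4 24.55
25.65 14 13.8
24.75 6.3 -9.75
9.55 5.2 0.05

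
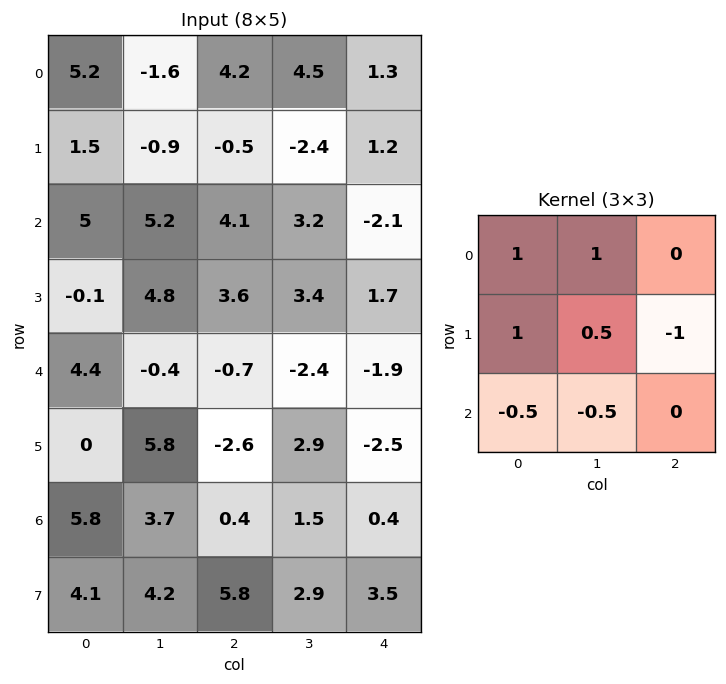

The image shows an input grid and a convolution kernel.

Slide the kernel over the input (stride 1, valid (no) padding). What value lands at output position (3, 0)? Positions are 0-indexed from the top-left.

6.7

The receptive field on the input at this output position is [-0.1 4.8 3.6 / 4.4 -0.4 -0.7 / 0 5.8 -2.6]. Elementwise product with the kernel and sum: -0.1·1 + 4.8·1 + 4.4·1 + -0.4·0.5 + -0.7·-1 + 0·-0.5 + 5.8·-0.5.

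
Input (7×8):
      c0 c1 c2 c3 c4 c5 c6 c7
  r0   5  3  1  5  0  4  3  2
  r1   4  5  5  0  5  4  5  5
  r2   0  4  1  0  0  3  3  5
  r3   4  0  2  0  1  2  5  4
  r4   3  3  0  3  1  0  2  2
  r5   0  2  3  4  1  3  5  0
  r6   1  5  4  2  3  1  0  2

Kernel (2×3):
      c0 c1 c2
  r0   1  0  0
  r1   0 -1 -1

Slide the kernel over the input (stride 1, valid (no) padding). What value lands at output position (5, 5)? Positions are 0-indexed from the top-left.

The receptive field on the input at this output position is [3 5 0 / 1 0 2]. Elementwise product with the kernel and sum: 3·1 + 0·-1 + 2·-1.

1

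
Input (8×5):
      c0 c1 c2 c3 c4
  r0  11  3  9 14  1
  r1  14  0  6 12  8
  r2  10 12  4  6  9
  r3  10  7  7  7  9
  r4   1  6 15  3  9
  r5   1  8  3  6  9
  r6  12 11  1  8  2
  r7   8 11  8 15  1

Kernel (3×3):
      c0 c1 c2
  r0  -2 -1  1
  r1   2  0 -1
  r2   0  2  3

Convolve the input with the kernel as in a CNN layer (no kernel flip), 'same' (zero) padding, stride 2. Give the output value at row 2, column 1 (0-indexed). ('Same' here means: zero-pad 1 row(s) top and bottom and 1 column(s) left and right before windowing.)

19

The receptive field on the zero-padded input at this output position is [7 7 7 / 6 15 3 / 8 3 6]. Elementwise product with the kernel and sum: 7·-2 + 7·-1 + 7·1 + 6·2 + 3·-1 + 3·2 + 6·3.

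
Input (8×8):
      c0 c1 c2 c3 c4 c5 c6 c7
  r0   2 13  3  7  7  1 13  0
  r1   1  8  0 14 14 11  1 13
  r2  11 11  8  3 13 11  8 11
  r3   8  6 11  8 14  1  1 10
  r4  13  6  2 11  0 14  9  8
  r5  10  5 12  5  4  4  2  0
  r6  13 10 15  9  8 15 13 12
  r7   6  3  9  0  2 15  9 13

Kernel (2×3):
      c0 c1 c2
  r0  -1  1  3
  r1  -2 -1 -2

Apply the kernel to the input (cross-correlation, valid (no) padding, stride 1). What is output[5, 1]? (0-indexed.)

-31

The receptive field on the input at this output position is [5 12 5 / 10 15 9]. Elementwise product with the kernel and sum: 5·-1 + 12·1 + 5·3 + 10·-2 + 15·-1 + 9·-2.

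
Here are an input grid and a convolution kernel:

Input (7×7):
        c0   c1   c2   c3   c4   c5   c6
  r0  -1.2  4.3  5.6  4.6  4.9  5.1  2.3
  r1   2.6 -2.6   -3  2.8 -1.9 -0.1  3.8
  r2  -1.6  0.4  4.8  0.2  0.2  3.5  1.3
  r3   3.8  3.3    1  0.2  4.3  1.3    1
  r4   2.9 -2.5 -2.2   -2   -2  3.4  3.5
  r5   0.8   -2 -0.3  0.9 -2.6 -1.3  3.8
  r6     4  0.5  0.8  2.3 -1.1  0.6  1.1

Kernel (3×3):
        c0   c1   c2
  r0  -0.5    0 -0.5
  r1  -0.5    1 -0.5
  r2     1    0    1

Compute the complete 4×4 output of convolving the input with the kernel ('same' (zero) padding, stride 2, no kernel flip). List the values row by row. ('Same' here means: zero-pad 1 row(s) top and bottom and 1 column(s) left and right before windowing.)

-5.95 1.35 2.75 -0.35
2.8 7.9 -1.5 0.9
0.5 -2.8 -3.85 -0.15
4.75 -0.05 -2.35 1.45

Output[0,0]: The receptive field on the zero-padded input at this output position is [0 0 0 / 0 -1.2 4.3 / 0 2.6 -2.6]. Elementwise product with the kernel and sum: 0·-0.5 + 0·-0.5 + 0·-0.5 + -1.2·1 + 4.3·-0.5 + 0·1 + -2.6·1.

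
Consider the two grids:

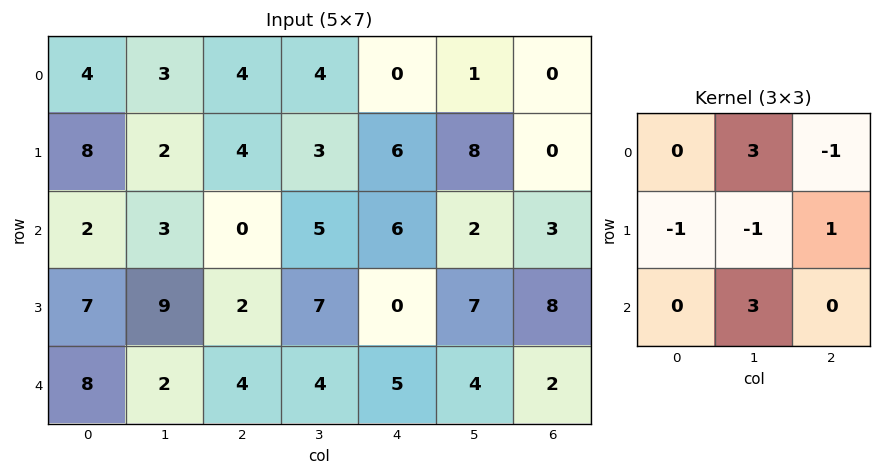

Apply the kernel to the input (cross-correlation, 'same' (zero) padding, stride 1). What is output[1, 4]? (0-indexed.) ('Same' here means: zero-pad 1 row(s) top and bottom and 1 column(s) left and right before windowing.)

The receptive field on the zero-padded input at this output position is [4 0 1 / 3 6 8 / 5 6 2]. Elementwise product with the kernel and sum: 0·3 + 1·-1 + 3·-1 + 6·-1 + 8·1 + 6·3.

16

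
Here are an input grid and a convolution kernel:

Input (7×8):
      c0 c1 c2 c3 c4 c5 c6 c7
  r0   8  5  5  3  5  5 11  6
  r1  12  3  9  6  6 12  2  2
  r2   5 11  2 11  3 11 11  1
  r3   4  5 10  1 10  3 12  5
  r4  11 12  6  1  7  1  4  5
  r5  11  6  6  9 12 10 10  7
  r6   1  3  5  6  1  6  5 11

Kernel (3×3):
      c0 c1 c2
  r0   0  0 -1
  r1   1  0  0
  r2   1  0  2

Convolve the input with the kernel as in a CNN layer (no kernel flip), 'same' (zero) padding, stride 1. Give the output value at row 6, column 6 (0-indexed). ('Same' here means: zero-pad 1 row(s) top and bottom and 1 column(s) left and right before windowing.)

The receptive field on the zero-padded input at this output position is [10 10 7 / 6 5 11 / 0 0 0]. Elementwise product with the kernel and sum: 7·-1 + 6·1 + 0·1 + 0·2.

-1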